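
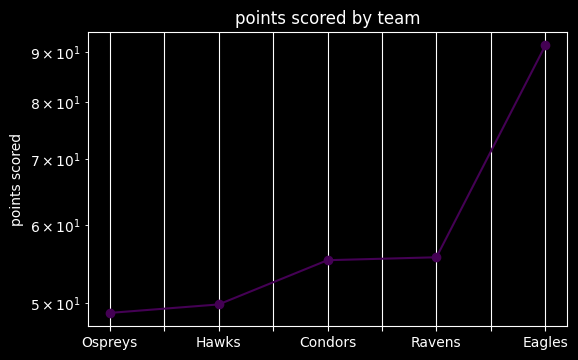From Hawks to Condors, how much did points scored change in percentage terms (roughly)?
≈ +10%

Hawks ≈ 50, Condors ≈ 55; (55 − 50) / 50 ≈ +10%.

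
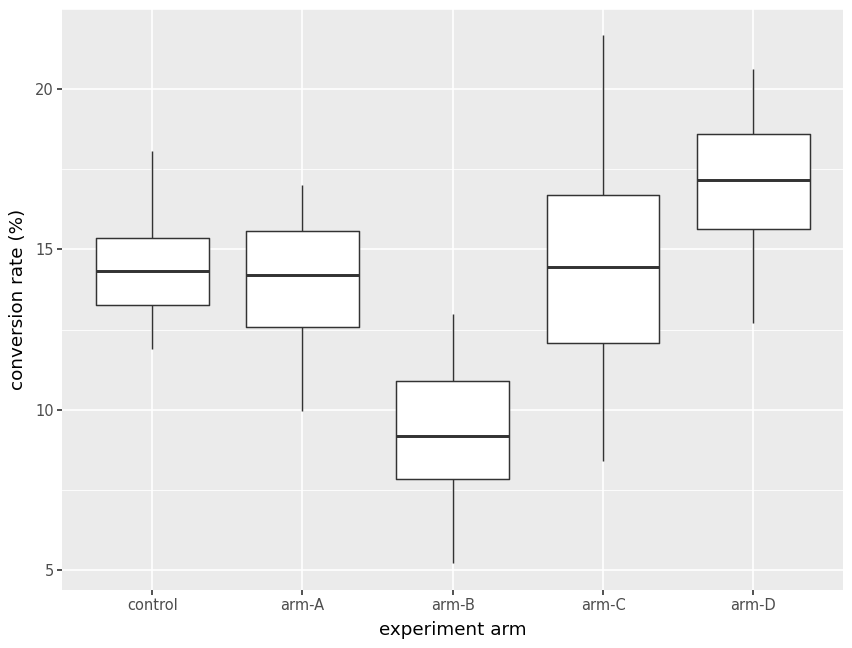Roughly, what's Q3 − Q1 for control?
≈ 2

Q3 ≈ 15, Q1 ≈ 13; IQR ≈ 2.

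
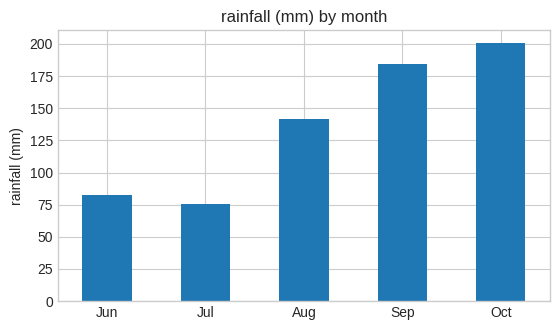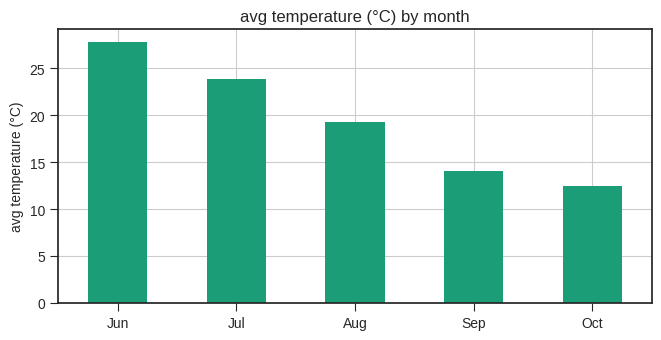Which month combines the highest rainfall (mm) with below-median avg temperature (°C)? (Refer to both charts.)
Oct

Chart 2 median avg temperature (°C) ≈ 20; below-median months: Sep, Oct. Among those, Oct has the highest rainfall (mm) (≈ 200).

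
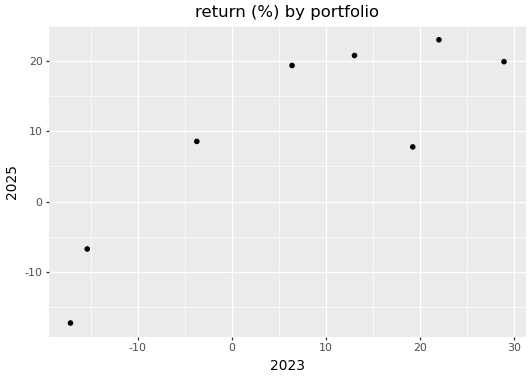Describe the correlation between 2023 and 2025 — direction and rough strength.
positive, strong

Points are positively correlated; strong (|r| ≈ 0.8).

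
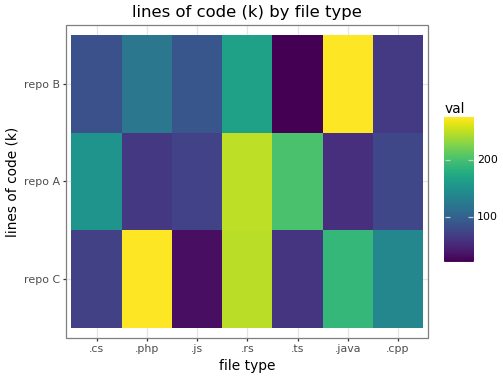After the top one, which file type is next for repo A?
Top 3 for repo A: .rs ≈ 250, .ts ≈ 200, .cs ≈ 150.

.ts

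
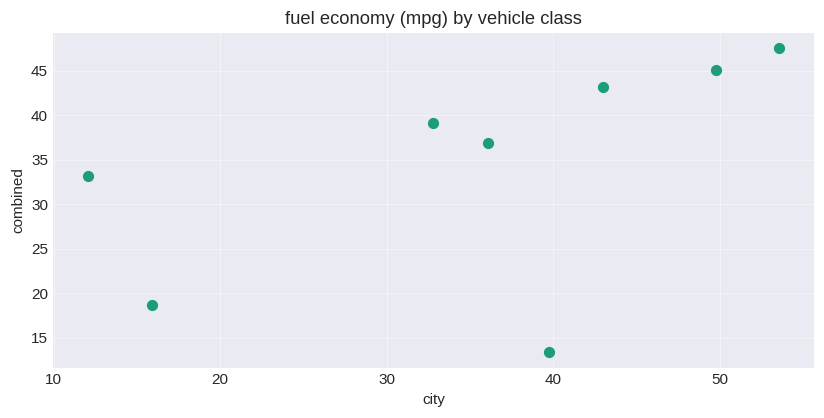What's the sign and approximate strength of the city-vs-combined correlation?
positive, moderate

Points are positively correlated; moderate (|r| ≈ 0.5).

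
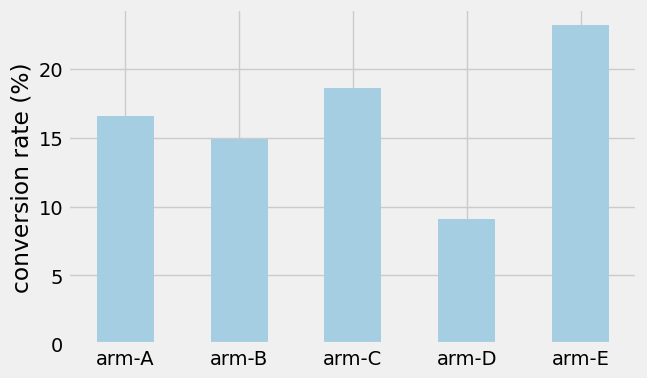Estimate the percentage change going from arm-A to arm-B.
≈ -12.5%

arm-A ≈ 16, arm-B ≈ 14; (14 − 16) / 16 ≈ -12.5%.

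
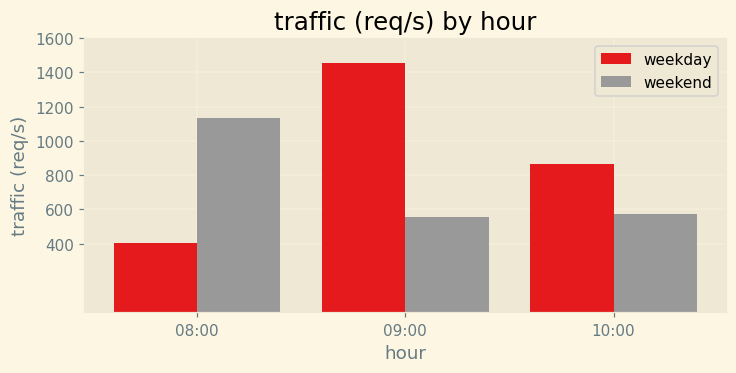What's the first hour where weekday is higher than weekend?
08:00: weekday ≈ 400 vs weekend ≈ 1200 (not yet); 09:00: weekday ≈ 1400 vs weekend ≈ 600 (first crossover).

09:00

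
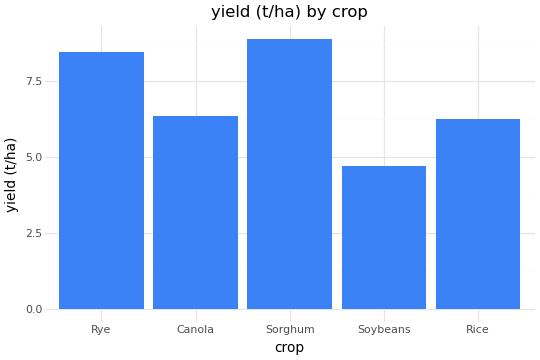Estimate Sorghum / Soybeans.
≈ 1.8×

Sorghum ≈ 9, Soybeans ≈ 5; 9/5 ≈ 1.8.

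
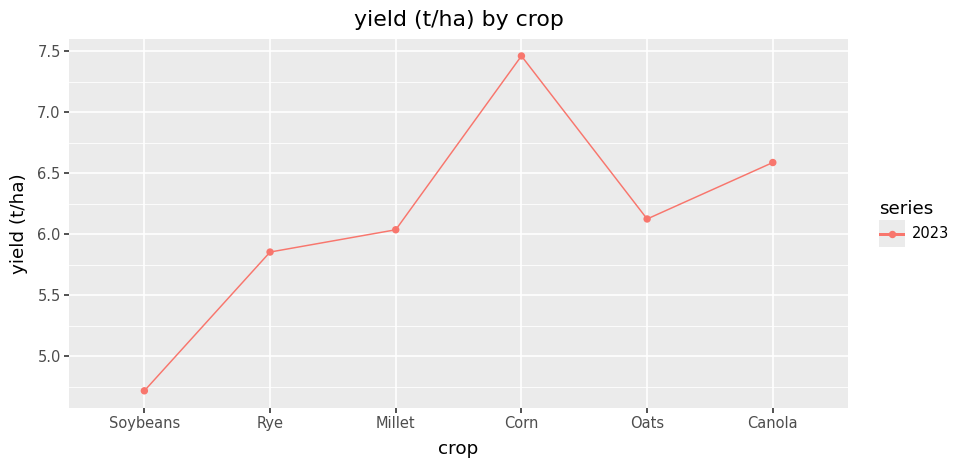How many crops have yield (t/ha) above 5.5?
Above 5.5: Rye, Millet, Corn, Oats, Canola.

5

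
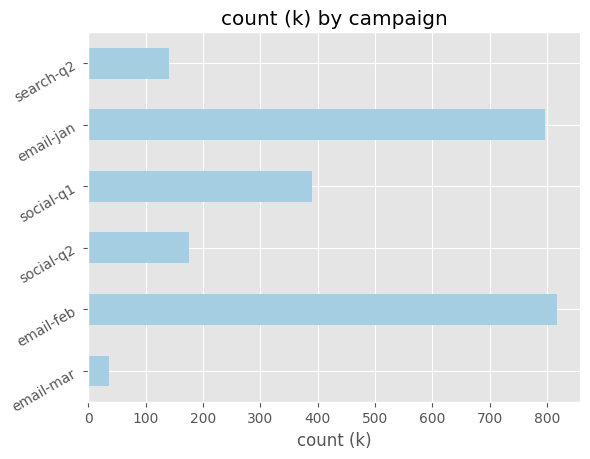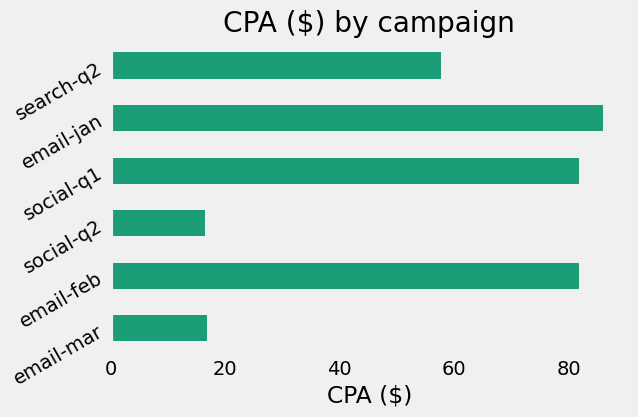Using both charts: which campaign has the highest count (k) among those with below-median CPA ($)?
social-q2

Chart 2 median CPA ($) ≈ 70; below-median campaigns: email-mar, social-q2, search-q2. Among those, social-q2 has the highest count (k) (≈ 200).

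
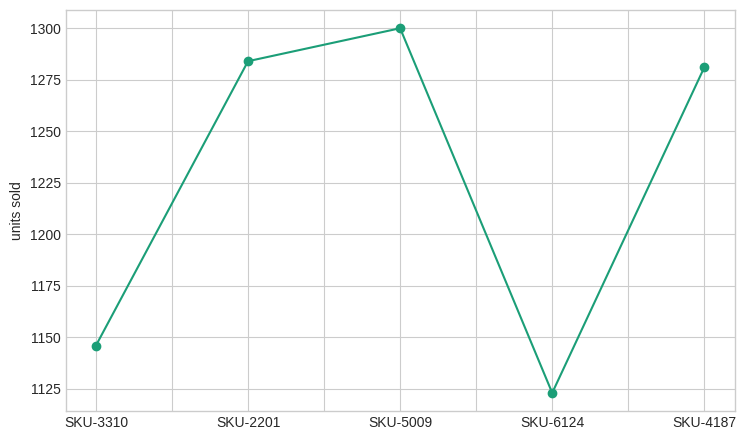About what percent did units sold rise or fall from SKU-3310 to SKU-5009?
≈ +14%

SKU-3310 ≈ 1140, SKU-5009 ≈ 1300; (1300 − 1140) / 1140 ≈ +14%.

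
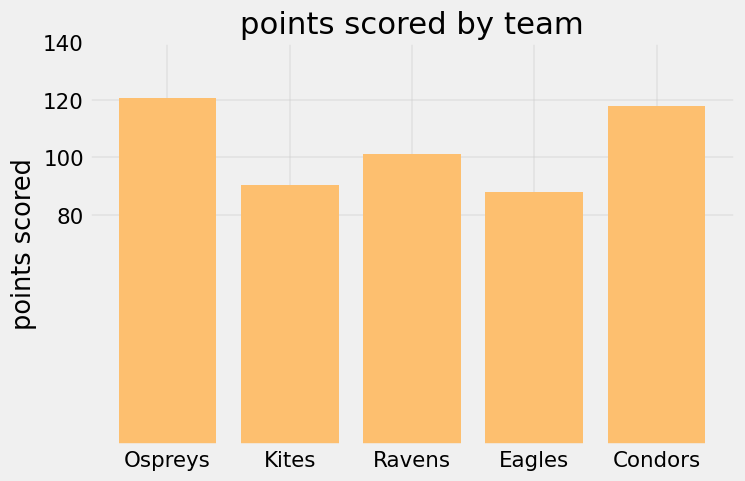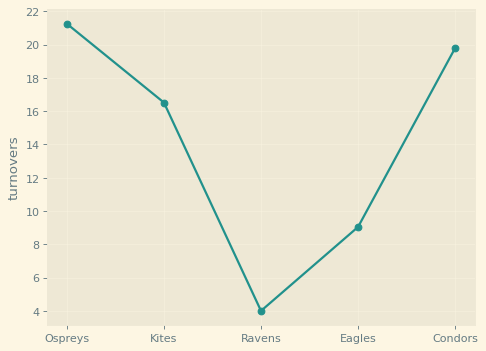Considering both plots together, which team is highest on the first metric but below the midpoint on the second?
Chart 2 median turnovers ≈ 16; below-median teams: Ravens, Eagles. Among those, Ravens has the highest points scored (≈ 100).

Ravens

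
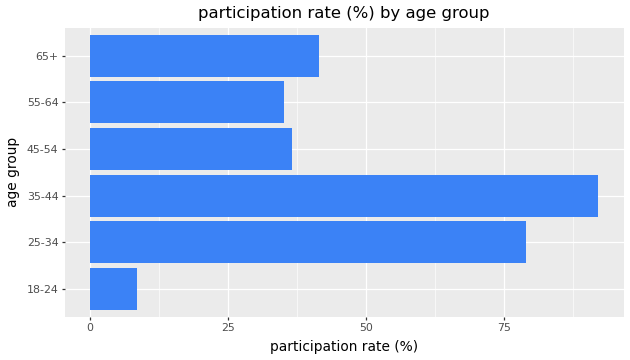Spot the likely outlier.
35-44

35-44 ≈ 90; the rest sit between ≈ 10 and ≈ 80.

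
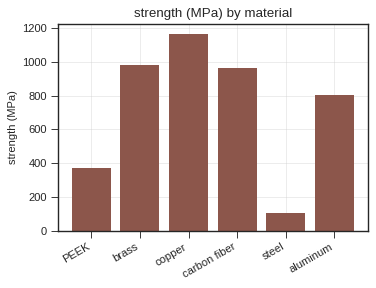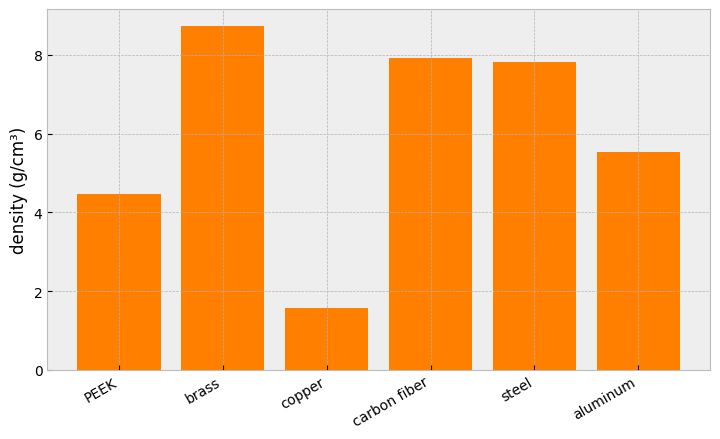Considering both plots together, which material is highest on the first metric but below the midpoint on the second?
copper

Chart 2 median density (g/cm³) ≈ 7; below-median materials: PEEK, copper, aluminum. Among those, copper has the highest strength (MPa) (≈ 1200).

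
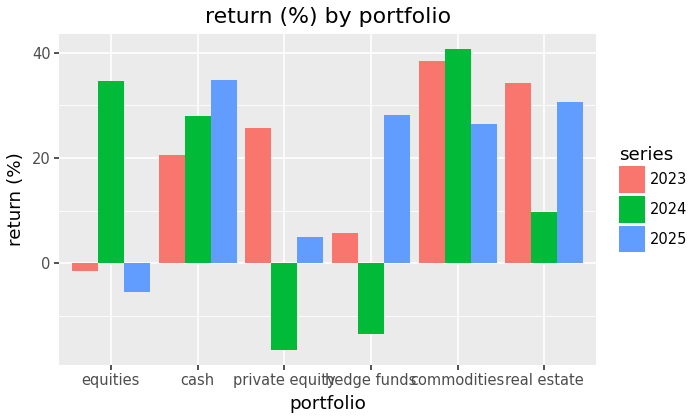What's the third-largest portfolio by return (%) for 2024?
Top 4 for 2024: commodities ≈ 40, equities ≈ 35, cash ≈ 30, real estate ≈ 10.

cash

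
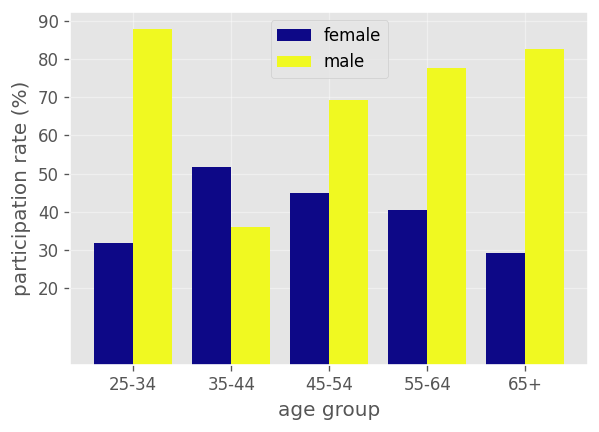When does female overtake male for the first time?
35-44

25-34: female ≈ 30 vs male ≈ 90 (not yet); 35-44: female ≈ 50 vs male ≈ 40 (first crossover).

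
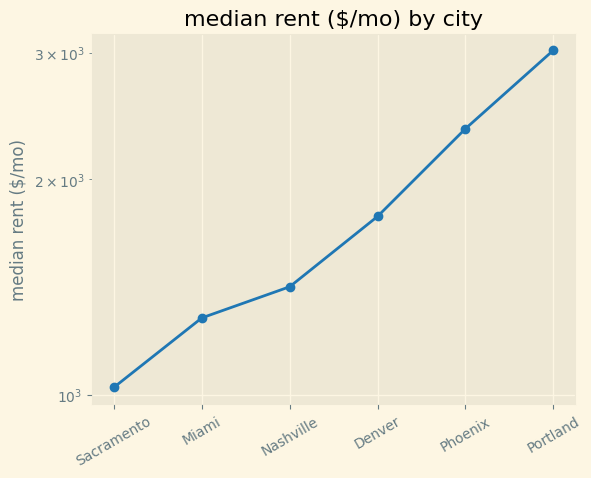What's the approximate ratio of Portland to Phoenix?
Portland ≈ 3000, Phoenix ≈ 2400; 3000/2400 ≈ 1.25.

≈ 1.25×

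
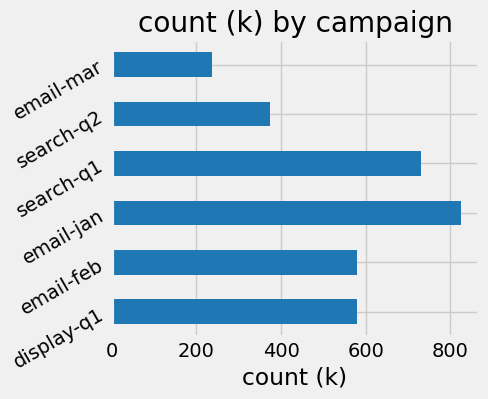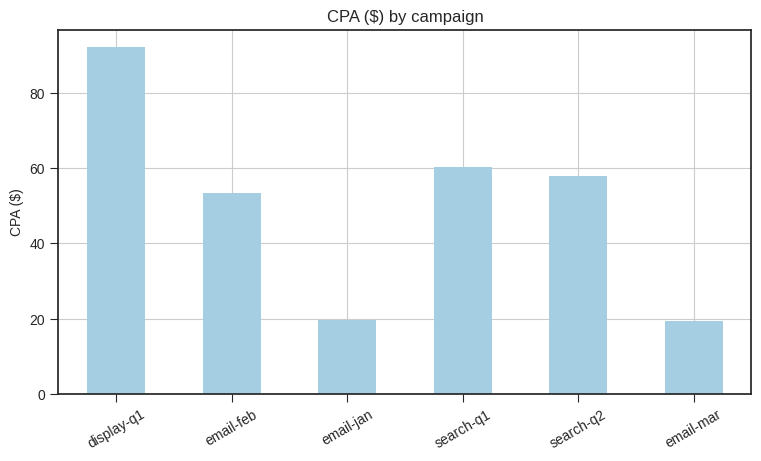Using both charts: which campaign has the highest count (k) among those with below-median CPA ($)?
email-jan

Chart 2 median CPA ($) ≈ 60; below-median campaigns: email-feb, email-jan, email-mar. Among those, email-jan has the highest count (k) (≈ 800).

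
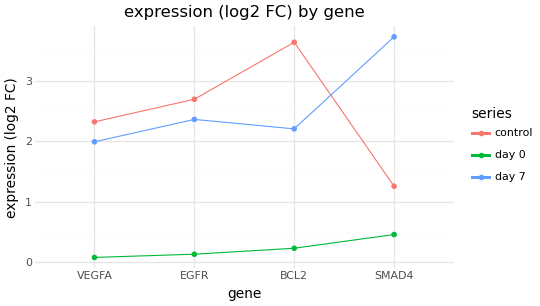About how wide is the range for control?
≈ 2.0

Max BCL2 ≈ 3.5, min SMAD4 ≈ 1.5; range ≈ 2.0.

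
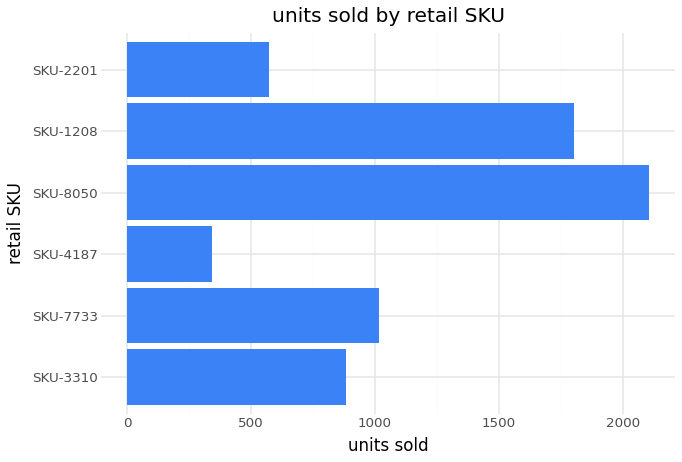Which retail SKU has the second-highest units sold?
SKU-1208

Top 3: SKU-8050 ≈ 2200, SKU-1208 ≈ 1800, SKU-7733 ≈ 1000.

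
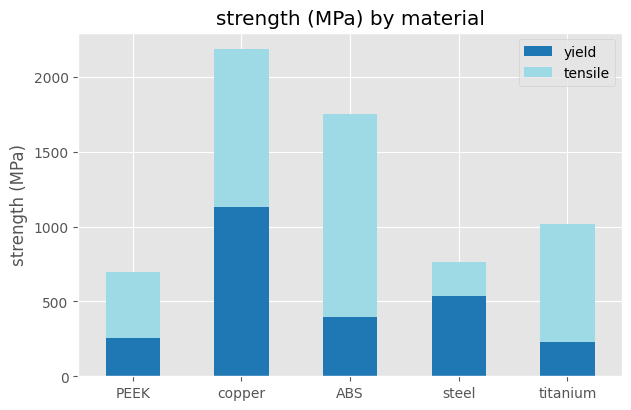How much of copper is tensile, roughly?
≈ 1000

tensile top ≈ 2200, bottom ≈ 1200; segment ≈ 1000.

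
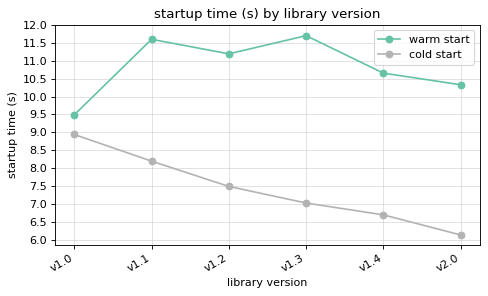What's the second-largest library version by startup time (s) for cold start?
v1.1

Top 3 for cold start: v1.0 ≈ 9.0, v1.1 ≈ 8.0, v1.2 ≈ 7.5.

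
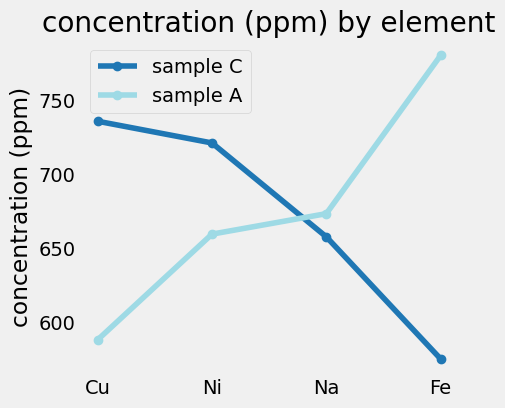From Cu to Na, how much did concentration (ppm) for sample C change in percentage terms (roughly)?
≈ -10.8%

Cu ≈ 740, Na ≈ 660; (660 − 740) / 740 ≈ -10.8%.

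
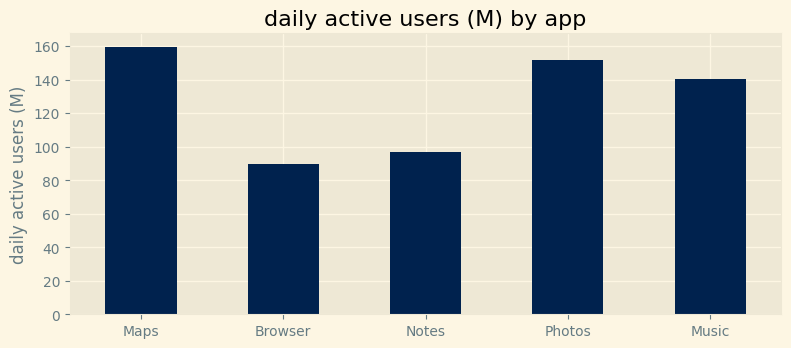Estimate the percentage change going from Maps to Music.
≈ -12.5%

Maps ≈ 160, Music ≈ 140; (140 − 160) / 160 ≈ -12.5%.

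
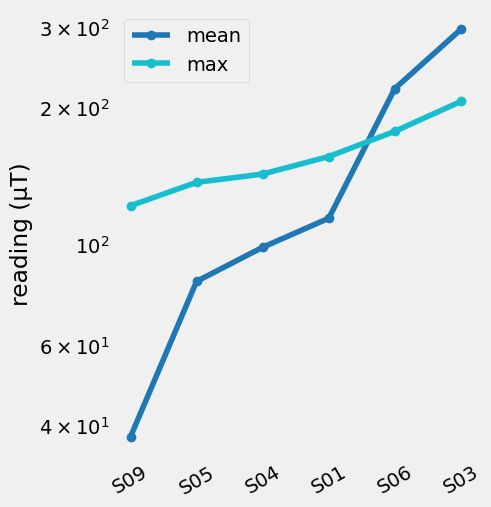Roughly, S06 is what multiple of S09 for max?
S06 ≈ 175, S09 ≈ 125; 175/125 ≈ 1.4.

≈ 1.4×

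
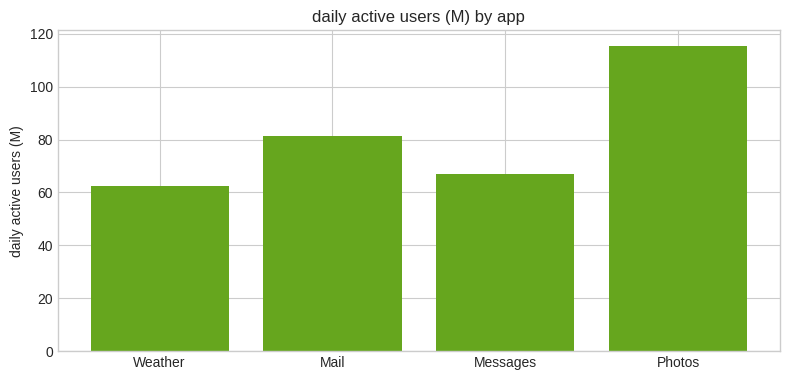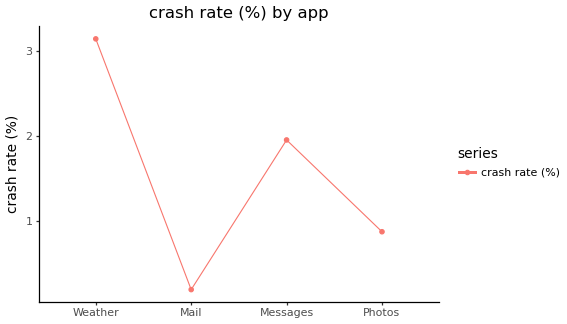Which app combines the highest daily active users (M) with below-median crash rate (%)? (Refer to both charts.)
Chart 2 median crash rate (%) ≈ 1.5; below-median apps: Mail, Photos. Among those, Photos has the highest daily active users (M) (≈ 120).

Photos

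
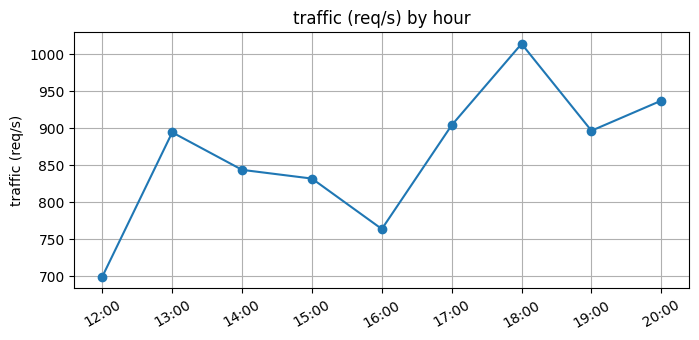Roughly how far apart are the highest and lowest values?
≈ 300

Max 18:00 ≈ 1000, min 12:00 ≈ 700; range ≈ 300.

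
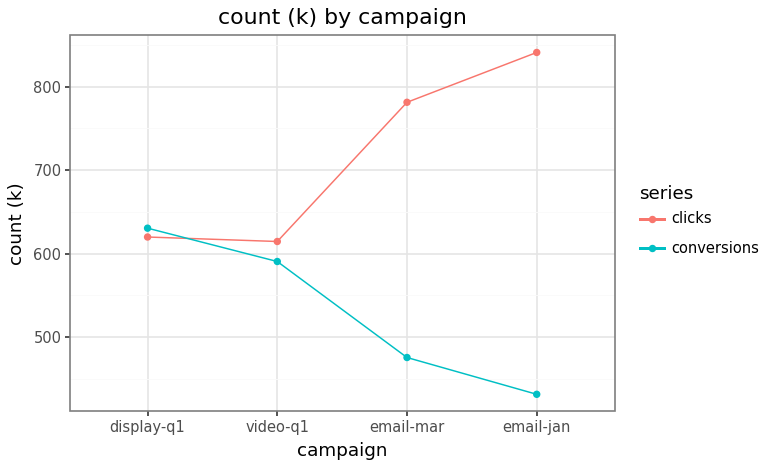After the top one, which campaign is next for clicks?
email-mar

Top 3 for clicks: email-jan ≈ 850, email-mar ≈ 800, display-q1 ≈ 600.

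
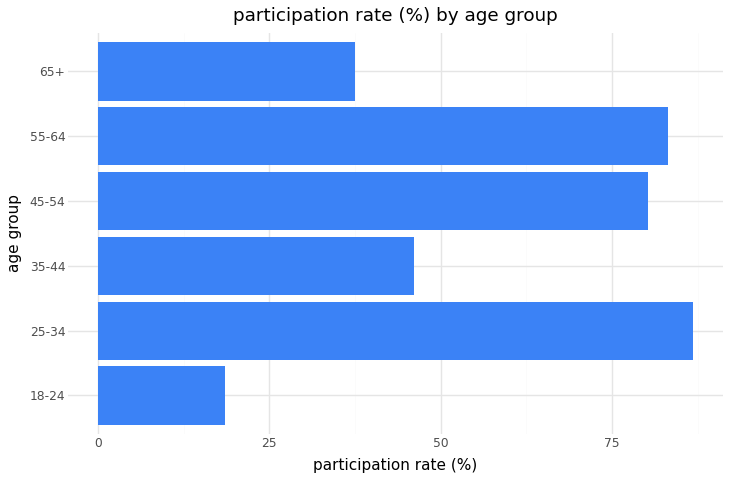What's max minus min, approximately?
≈ 70

Max 25-34 ≈ 90, min 18-24 ≈ 20; range ≈ 70.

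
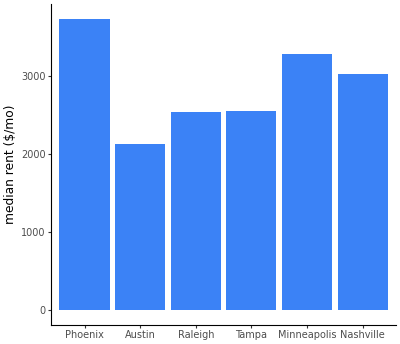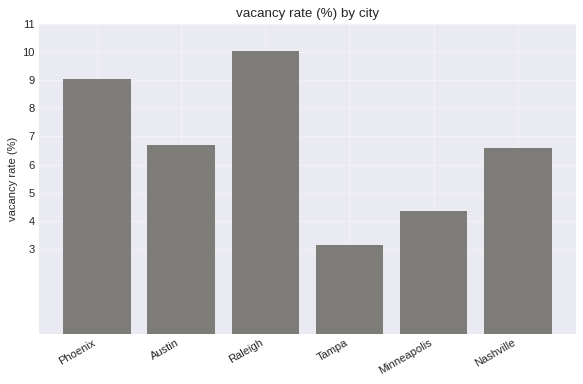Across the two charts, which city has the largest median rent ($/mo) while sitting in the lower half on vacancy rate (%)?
Minneapolis

Chart 2 median vacancy rate (%) ≈ 7; below-median cities: Tampa, Minneapolis, Nashville. Among those, Minneapolis has the highest median rent ($/mo) (≈ 3500).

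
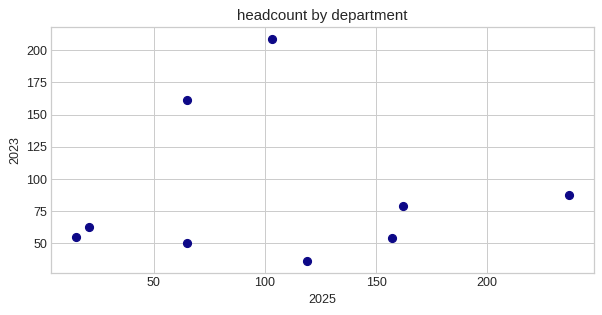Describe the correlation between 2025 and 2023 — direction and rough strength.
Points are roughly uncorrelated; weak (|r| ≈ 0.0).

no clear correlation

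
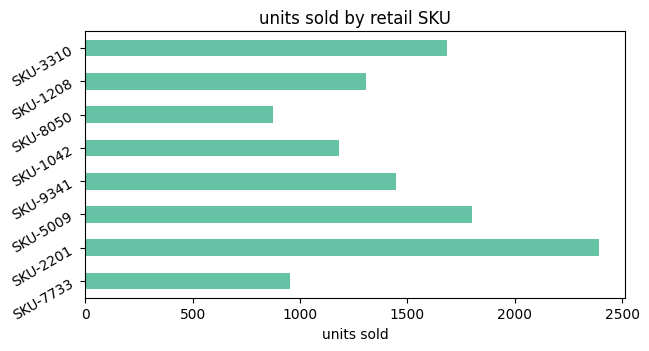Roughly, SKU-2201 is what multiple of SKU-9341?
≈ 1.71×

SKU-2201 ≈ 2400, SKU-9341 ≈ 1400; 2400/1400 ≈ 1.71.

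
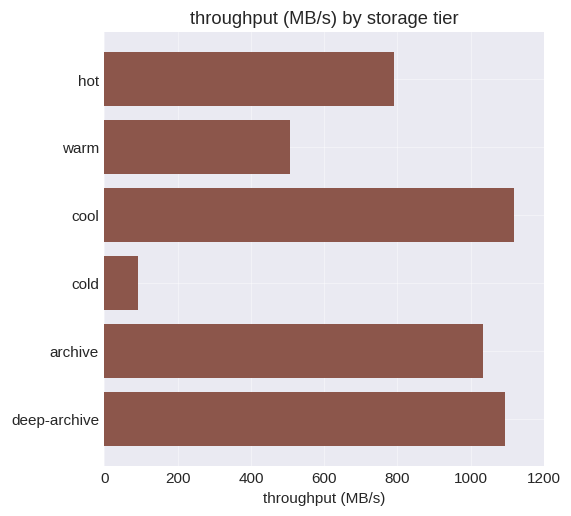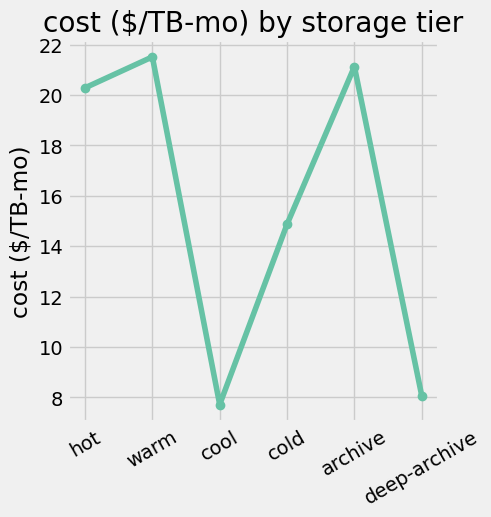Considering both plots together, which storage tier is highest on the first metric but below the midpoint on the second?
cool

Chart 2 median cost ($/TB-mo) ≈ 18; below-median storage tiers: cool, cold, deep-archive. Among those, cool has the highest throughput (MB/s) (≈ 1200).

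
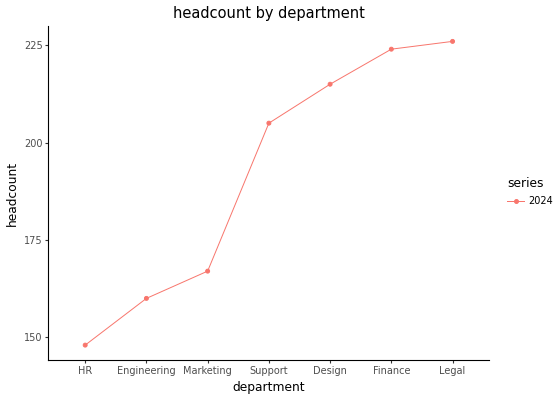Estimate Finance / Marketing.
Finance ≈ 220, Marketing ≈ 170; 220/170 ≈ 1.29.

≈ 1.29×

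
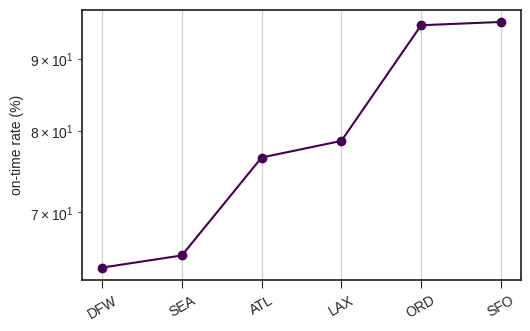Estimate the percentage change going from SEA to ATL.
SEA ≈ 65, ATL ≈ 75; (75 − 65) / 65 ≈ +15.4%.

≈ +15.4%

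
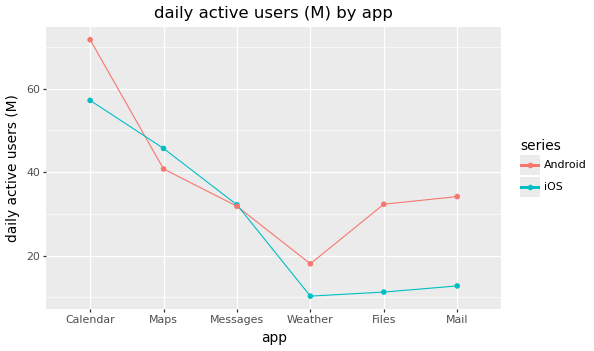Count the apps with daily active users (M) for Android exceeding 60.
1

Above 60: Calendar.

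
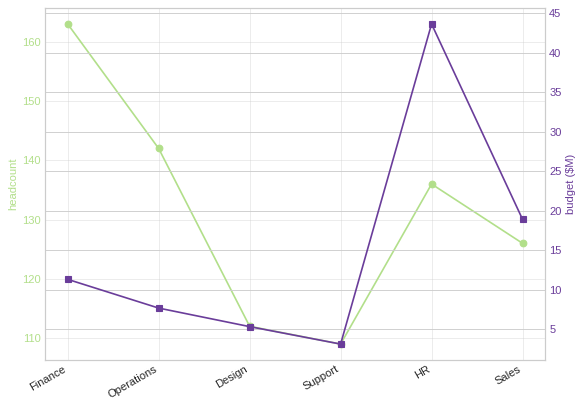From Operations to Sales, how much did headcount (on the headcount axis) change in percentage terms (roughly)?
≈ -10.7%

Operations ≈ 140, Sales ≈ 125; (125 − 140) / 140 ≈ -10.7%.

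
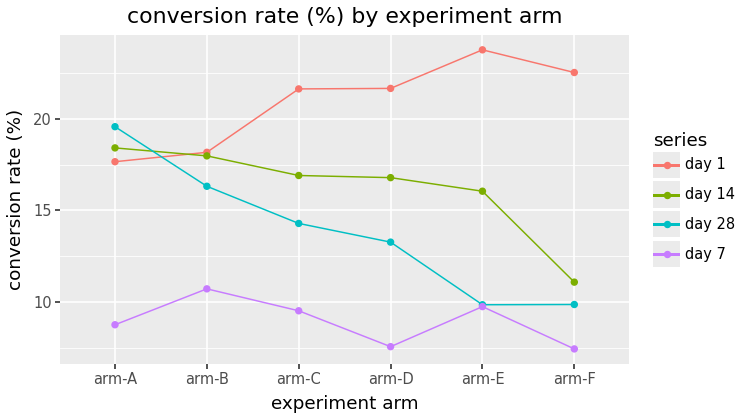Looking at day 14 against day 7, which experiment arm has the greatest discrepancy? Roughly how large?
arm-A: day 14 ≈ 18, day 7 ≈ 8 → gap ≈ 10. Next-largest (arm-D) is only ≈ 8.

arm-A, ≈ 10 %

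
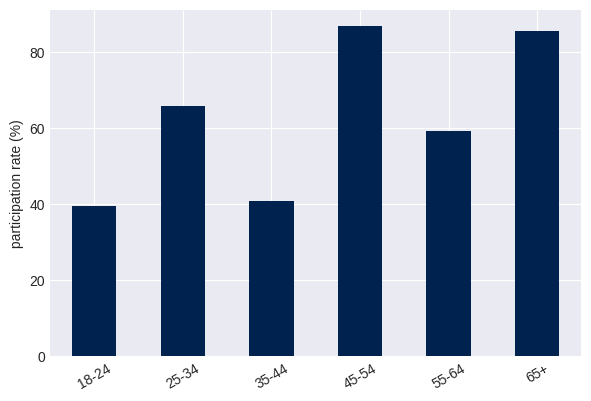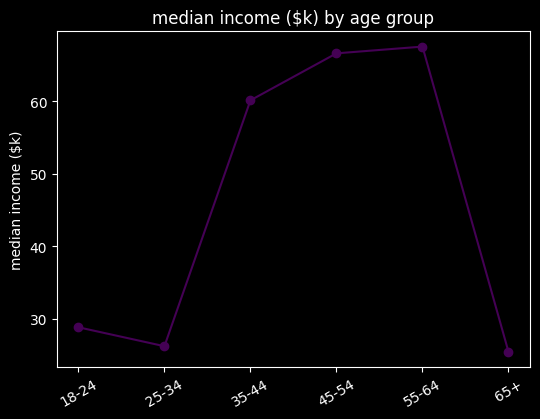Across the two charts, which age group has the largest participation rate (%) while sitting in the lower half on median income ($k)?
Chart 2 median median income ($k) ≈ 40; below-median age groups: 18-24, 25-34, 65+. Among those, 65+ has the highest participation rate (%) (≈ 90).

65+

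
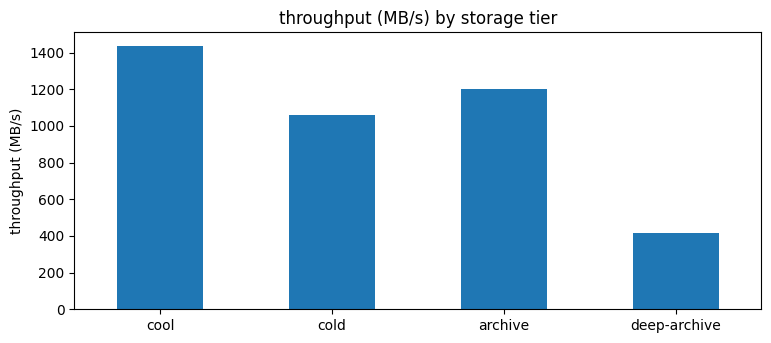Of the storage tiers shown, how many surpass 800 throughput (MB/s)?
3

Above 800: cool, cold, archive.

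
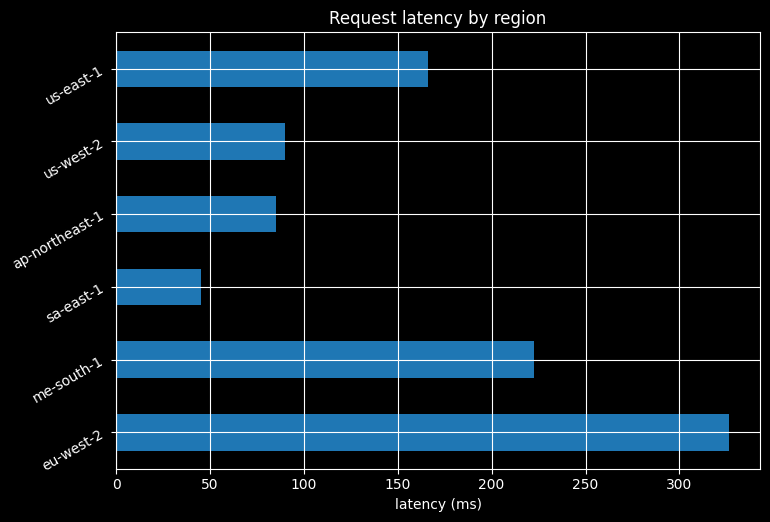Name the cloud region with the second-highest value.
Top 3: eu-west-2 ≈ 350, me-south-1 ≈ 200, us-east-1 ≈ 150.

me-south-1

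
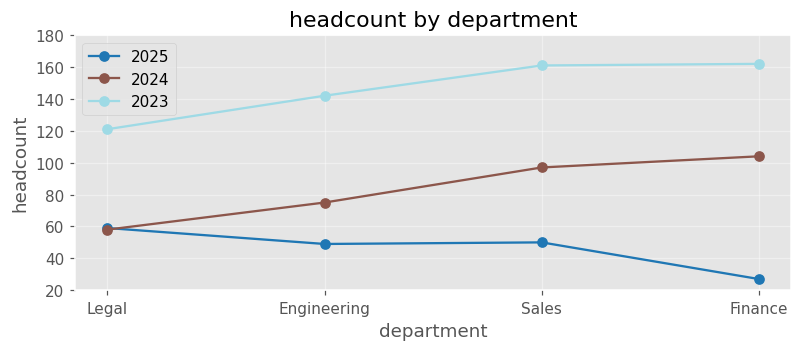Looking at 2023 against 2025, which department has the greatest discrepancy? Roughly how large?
Finance: 2023 ≈ 160, 2025 ≈ 20 → gap ≈ 140. Next-largest (Sales) is only ≈ 120.

Finance, ≈ 140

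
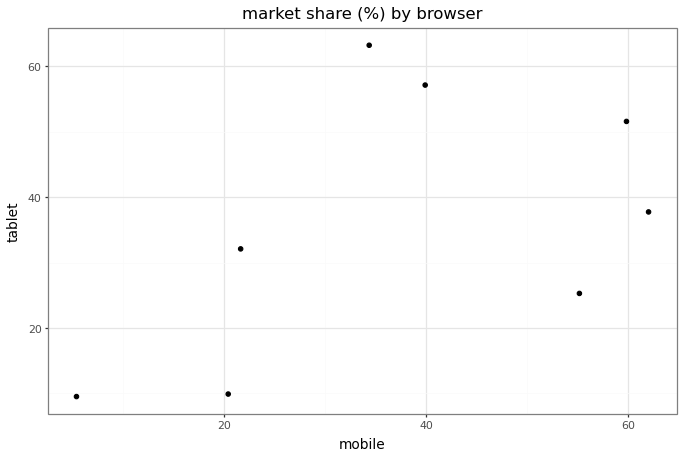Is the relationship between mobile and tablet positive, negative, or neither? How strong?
Points are positively correlated; moderate (|r| ≈ 0.5).

positive, moderate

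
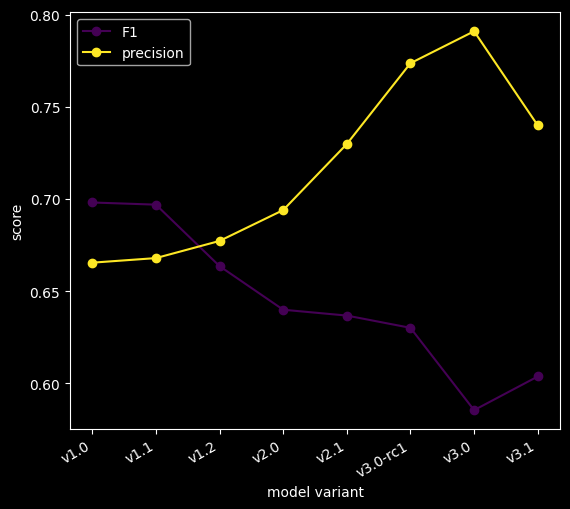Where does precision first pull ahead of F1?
v1.2

v1.1: precision ≈ 0.66 vs F1 ≈ 0.70 (not yet); v1.2: precision ≈ 0.68 vs F1 ≈ 0.66 (first crossover).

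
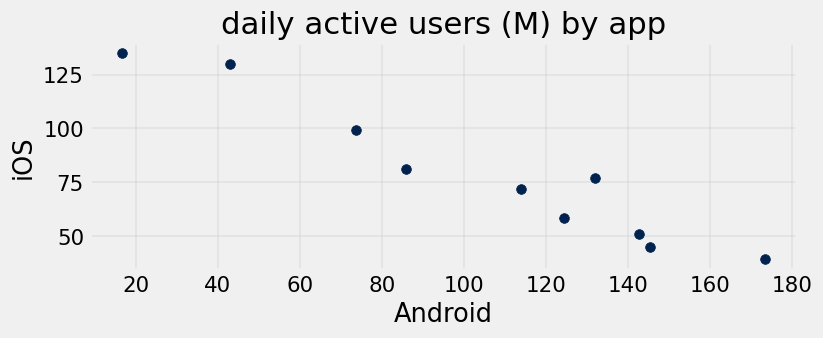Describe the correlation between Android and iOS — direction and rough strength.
Points are negatively correlated; strong (|r| ≈ 1.0).

negative, strong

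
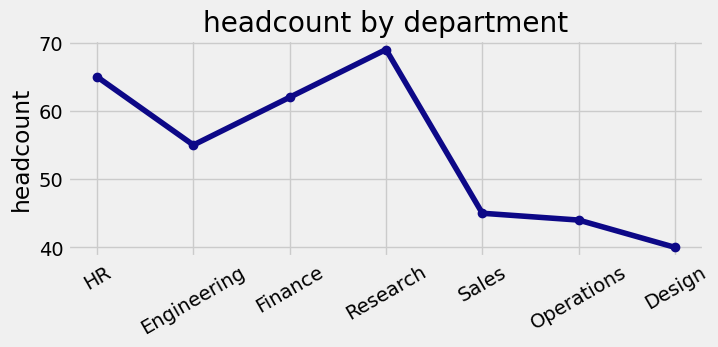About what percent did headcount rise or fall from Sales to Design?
Sales ≈ 45, Design ≈ 40; (40 − 45) / 45 ≈ -11.1%.

≈ -11.1%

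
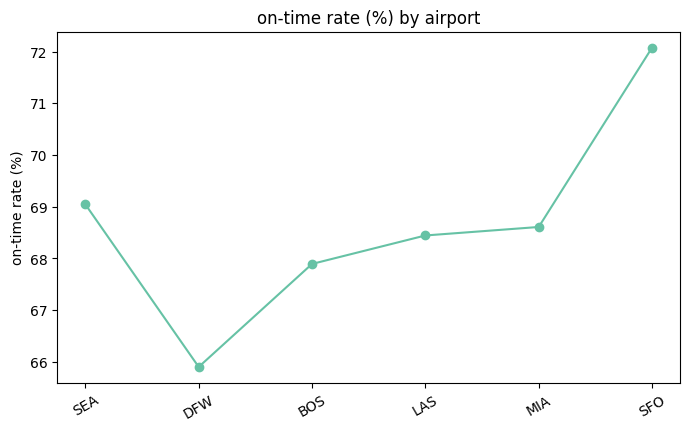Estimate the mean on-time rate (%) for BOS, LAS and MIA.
≈ 68

(68 + 68 + 69) / 3 ≈ 68.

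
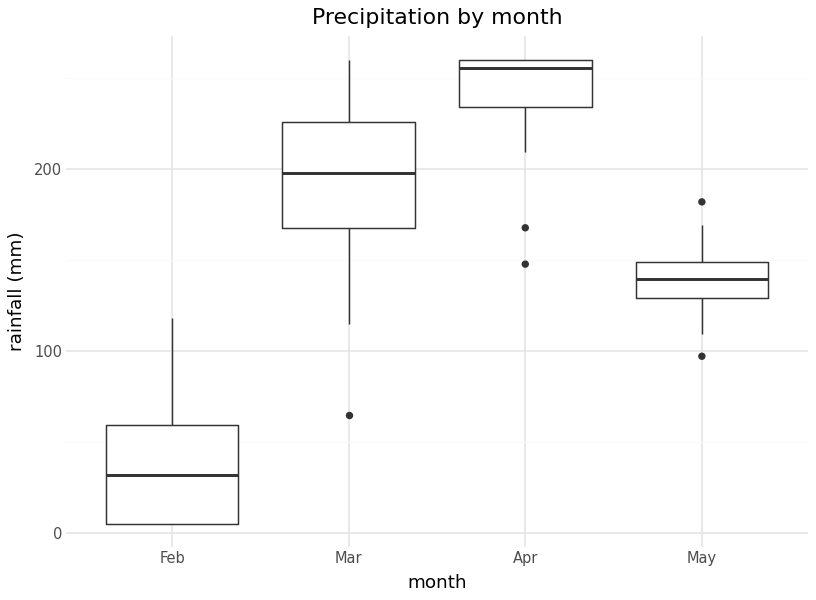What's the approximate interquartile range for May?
≈ 20

Q3 ≈ 140, Q1 ≈ 120; IQR ≈ 20.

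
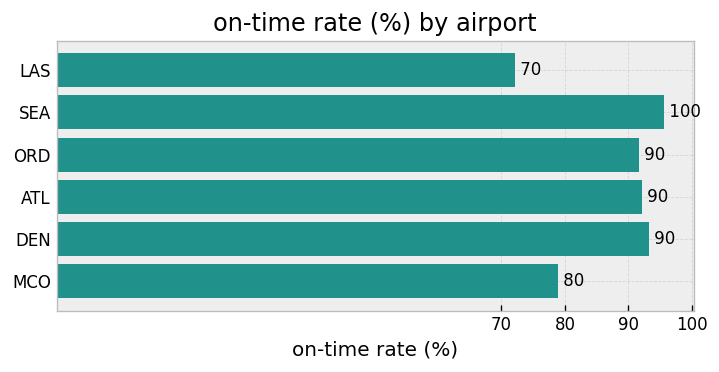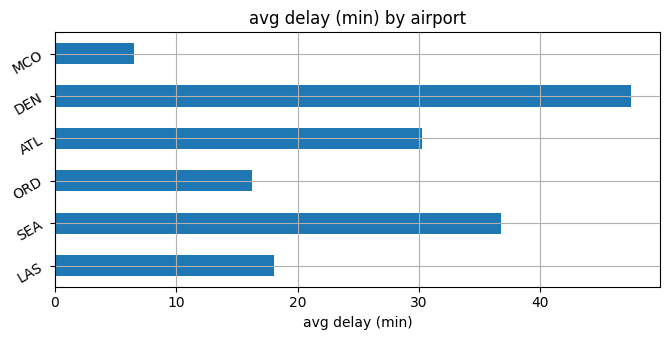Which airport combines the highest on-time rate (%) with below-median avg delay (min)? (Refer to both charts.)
Chart 2 median avg delay (min) ≈ 25; below-median airports: LAS, ORD, MCO. Among those, ORD has the highest on-time rate (%) (≈ 90).

ORD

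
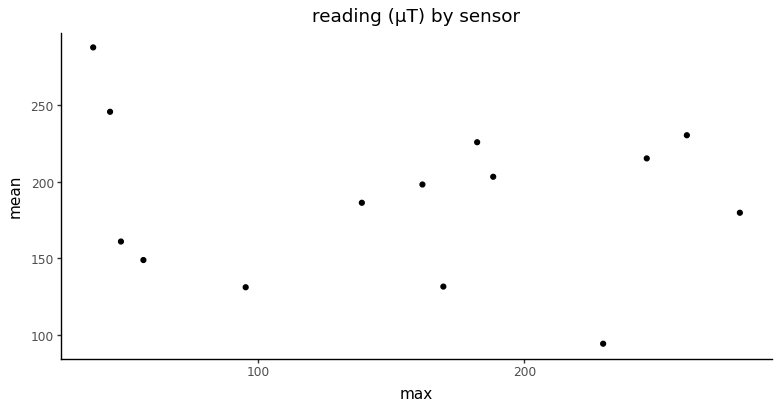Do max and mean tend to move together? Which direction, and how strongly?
Points are roughly uncorrelated; weak (|r| ≈ 0.1).

no clear correlation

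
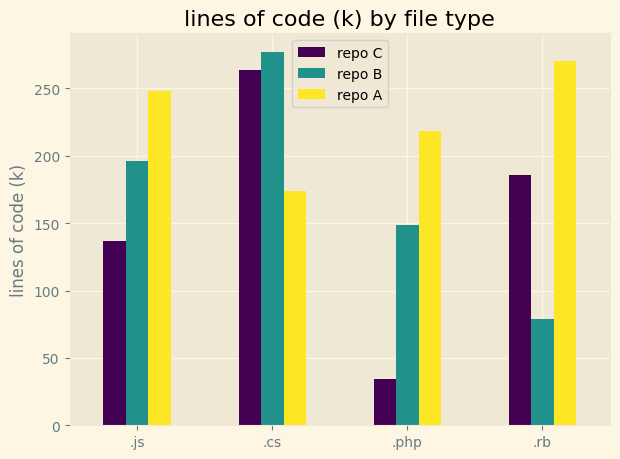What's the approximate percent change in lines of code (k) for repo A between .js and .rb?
.js ≈ 250, .rb ≈ 275; (275 − 250) / 250 ≈ +10%.

≈ +10%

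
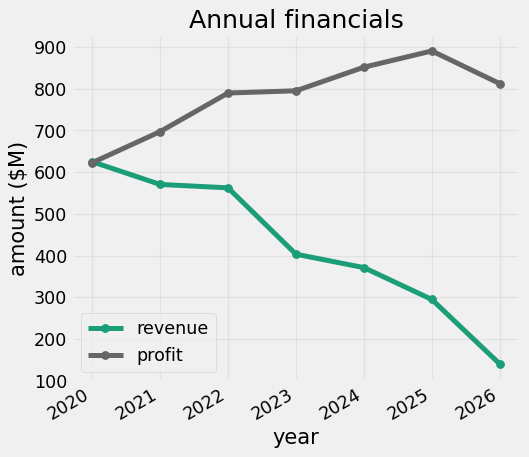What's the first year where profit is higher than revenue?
2020: profit ≈ 600 vs revenue ≈ 600 (not yet); 2021: profit ≈ 700 vs revenue ≈ 600 (first crossover).

2021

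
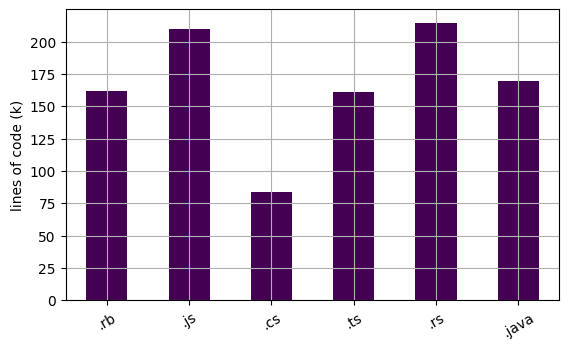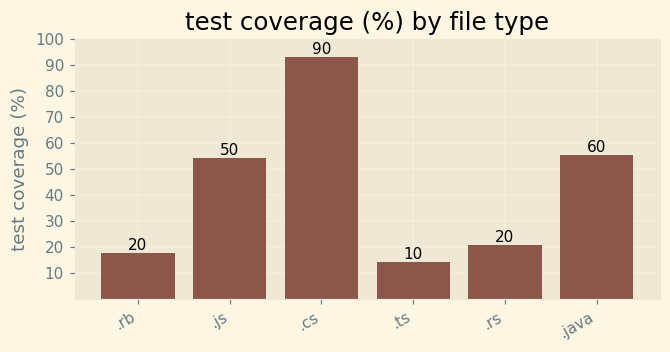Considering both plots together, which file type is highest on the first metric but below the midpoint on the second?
.rs

Chart 2 median test coverage (%) ≈ 40; below-median file types: .rb, .ts, .rs. Among those, .rs has the highest lines of code (k) (≈ 220).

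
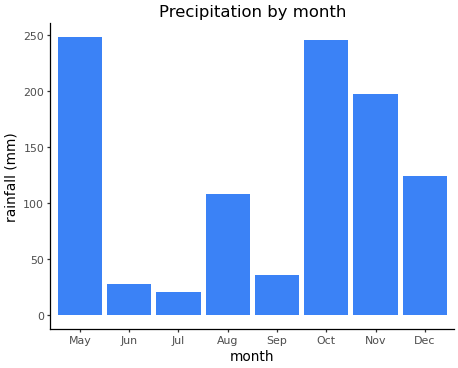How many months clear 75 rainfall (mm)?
Above 75: May, Aug, Oct, Nov, Dec.

5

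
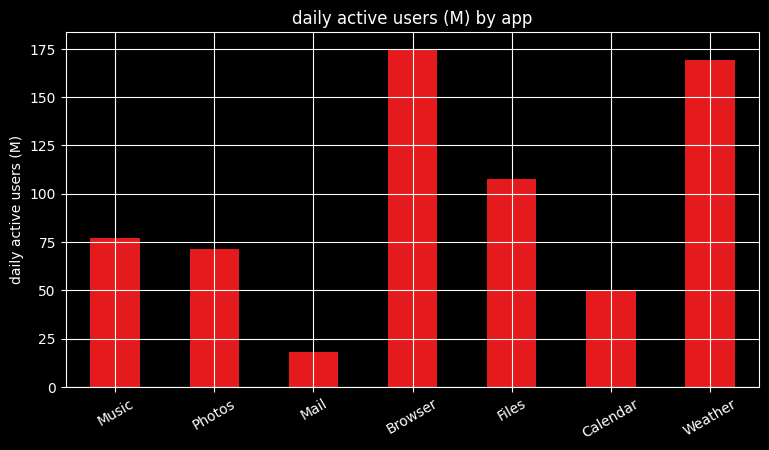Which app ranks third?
Top 4: Browser ≈ 180, Weather ≈ 160, Files ≈ 100, Music ≈ 80.

Files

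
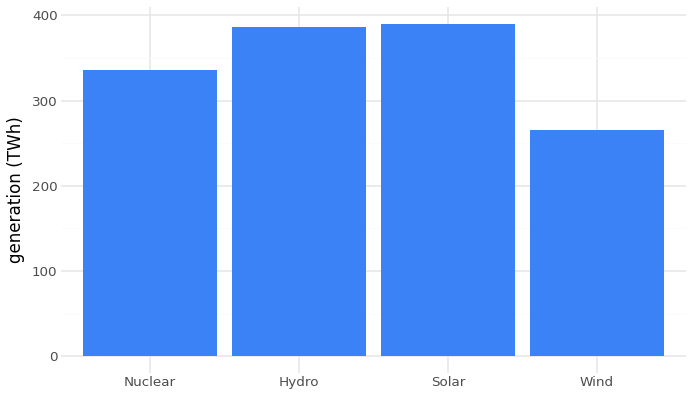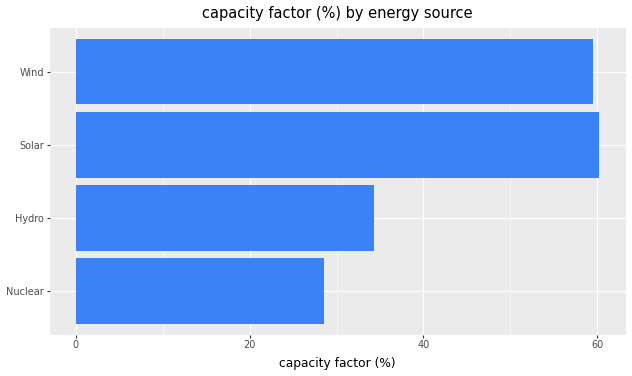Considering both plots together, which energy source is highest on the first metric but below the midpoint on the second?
Chart 2 median capacity factor (%) ≈ 50; below-median energy sources: Nuclear, Hydro. Among those, Hydro has the highest generation (TWh) (≈ 400).

Hydro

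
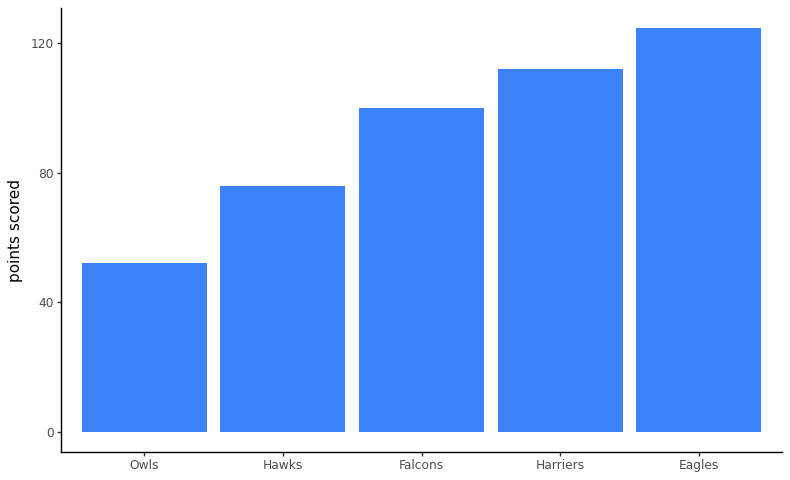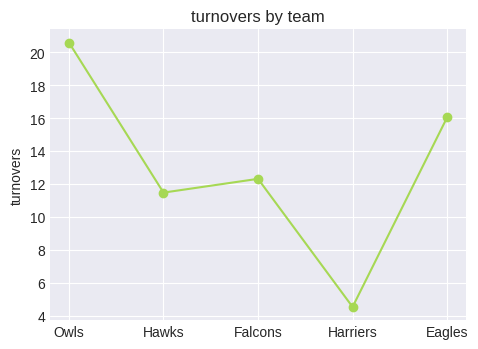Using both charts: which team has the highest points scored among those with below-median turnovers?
Harriers

Chart 2 median turnovers ≈ 12; below-median teams: Hawks, Harriers. Among those, Harriers has the highest points scored (≈ 120).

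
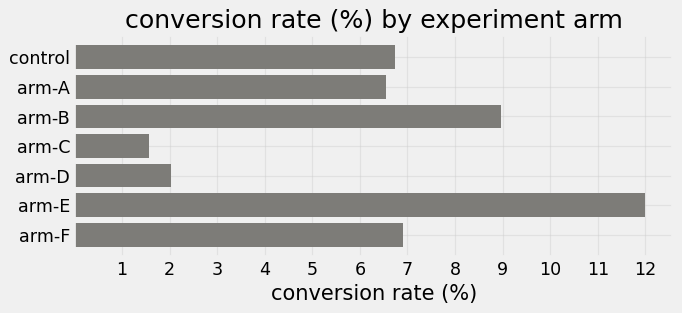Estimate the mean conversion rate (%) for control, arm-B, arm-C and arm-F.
≈ 6

(7 + 9 + 2 + 7) / 4 ≈ 6.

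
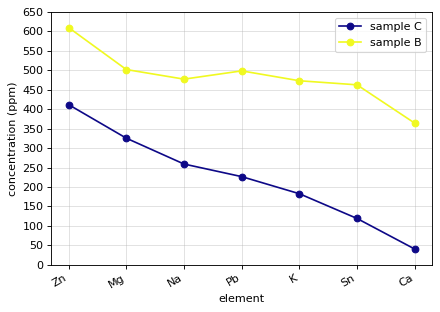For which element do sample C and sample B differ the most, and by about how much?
Sn, ≈ 350 ppm

Sn: sample C ≈ 100, sample B ≈ 450 → gap ≈ 350. Next-largest (Ca) is only ≈ 300.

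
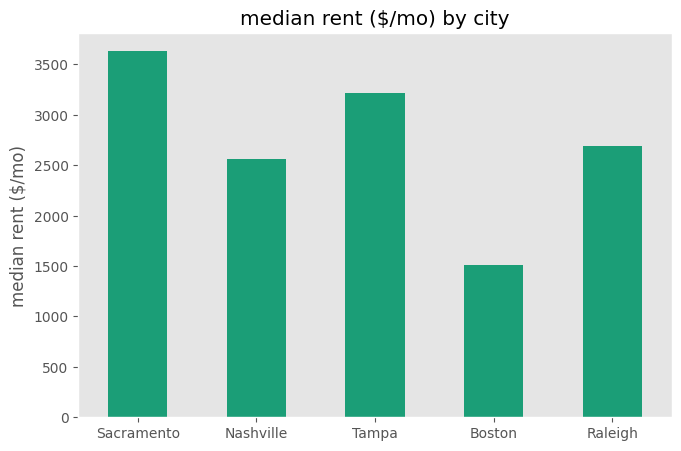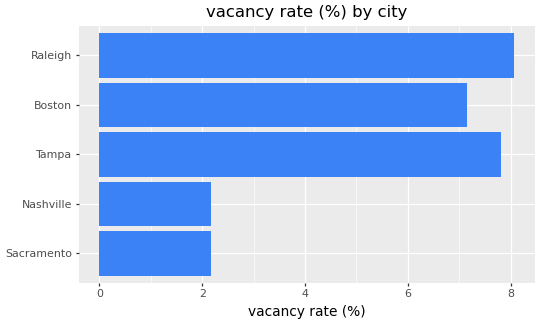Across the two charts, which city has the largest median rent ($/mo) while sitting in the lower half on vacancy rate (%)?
Sacramento

Chart 2 median vacancy rate (%) ≈ 7; below-median cities: Sacramento, Nashville. Among those, Sacramento has the highest median rent ($/mo) (≈ 3500).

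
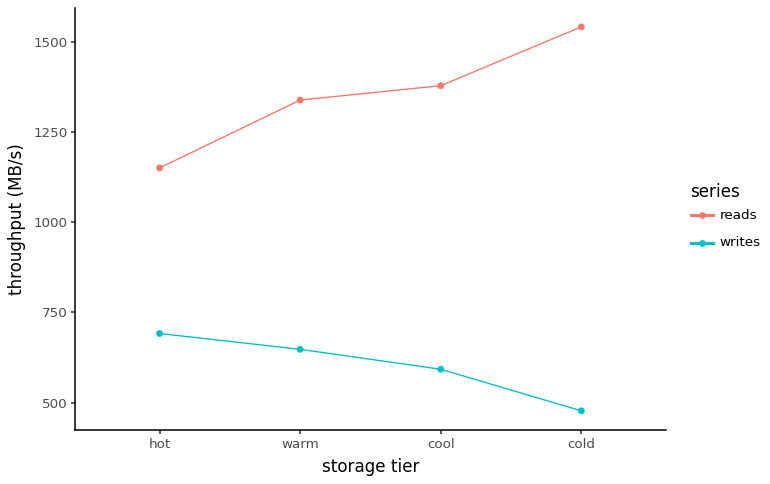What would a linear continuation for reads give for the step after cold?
Last three: 1300, 1400, 1500 → slope ≈ 100/step → next ≈ 1600.

≈ 1600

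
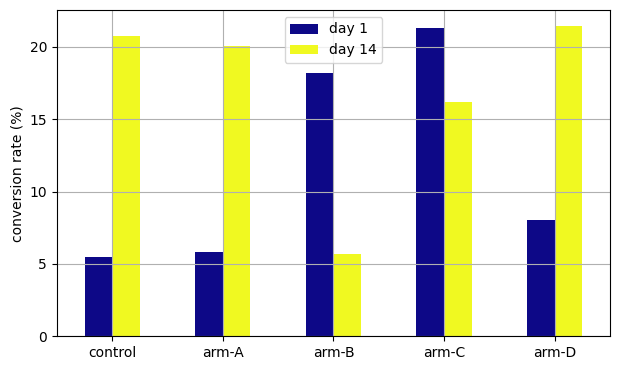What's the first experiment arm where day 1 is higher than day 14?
arm-B

arm-A: day 1 ≈ 6 vs day 14 ≈ 20 (not yet); arm-B: day 1 ≈ 18 vs day 14 ≈ 6 (first crossover).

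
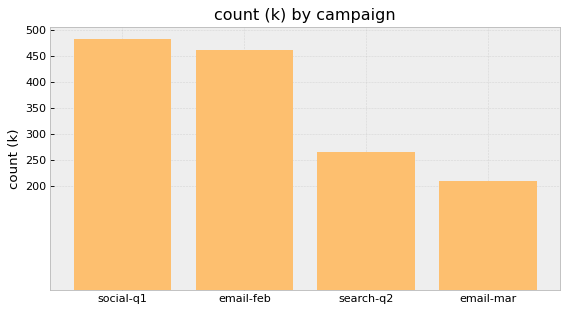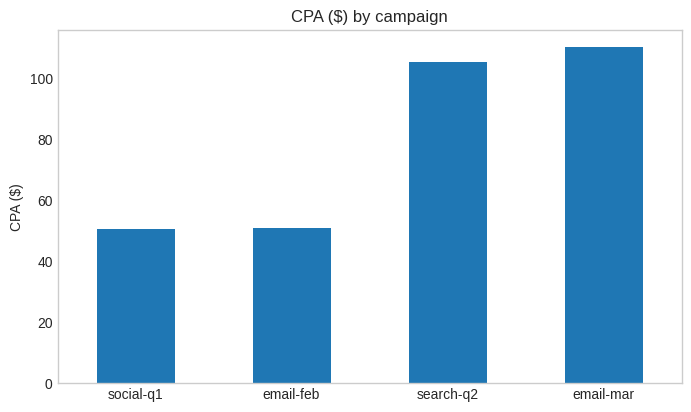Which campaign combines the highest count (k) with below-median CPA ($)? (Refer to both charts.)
Chart 2 median CPA ($) ≈ 80; below-median campaigns: social-q1, email-feb. Among those, social-q1 has the highest count (k) (≈ 500).

social-q1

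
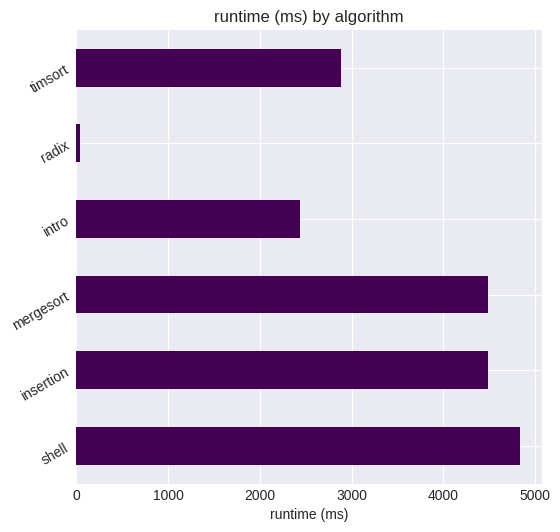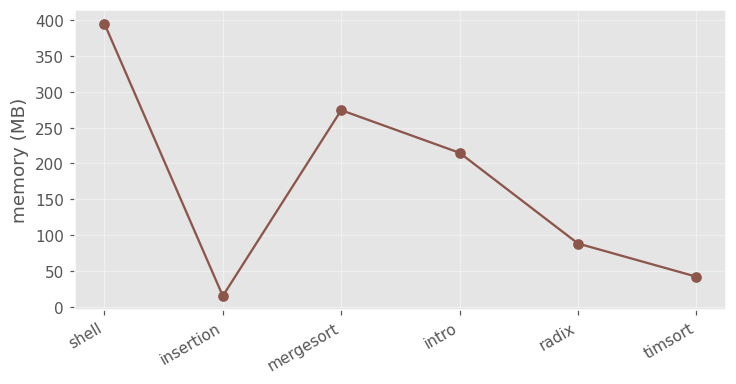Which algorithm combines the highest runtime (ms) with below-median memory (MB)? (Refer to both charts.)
insertion

Chart 2 median memory (MB) ≈ 150; below-median algorithms: insertion, radix, timsort. Among those, insertion has the highest runtime (ms) (≈ 4500).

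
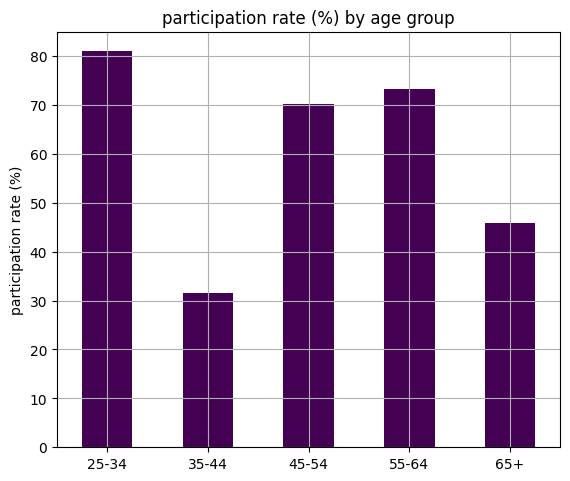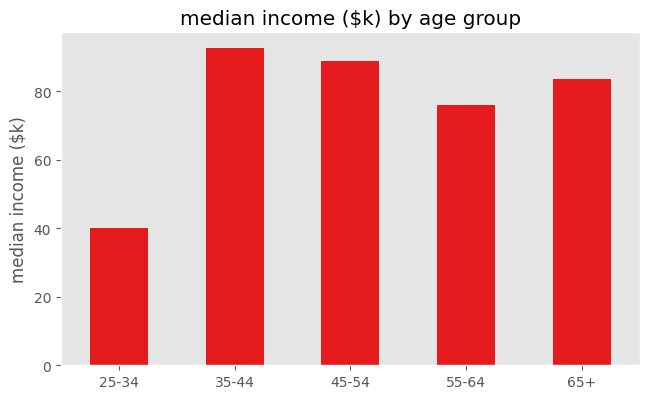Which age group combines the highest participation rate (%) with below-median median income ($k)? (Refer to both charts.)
25-34

Chart 2 median median income ($k) ≈ 80; below-median age groups: 25-34, 55-64. Among those, 25-34 has the highest participation rate (%) (≈ 80).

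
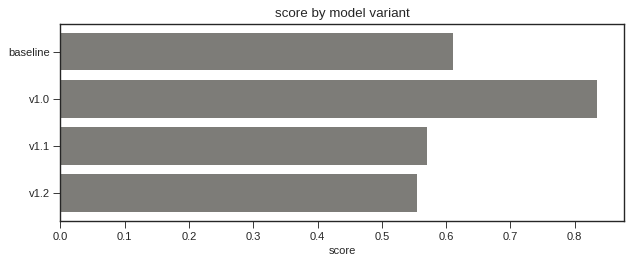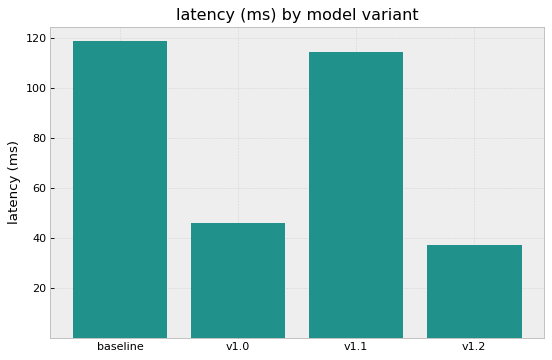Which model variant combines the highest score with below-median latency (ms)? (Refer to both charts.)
v1.0

Chart 2 median latency (ms) ≈ 80; below-median model variants: v1.0, v1.2. Among those, v1.0 has the highest score (≈ 0.8).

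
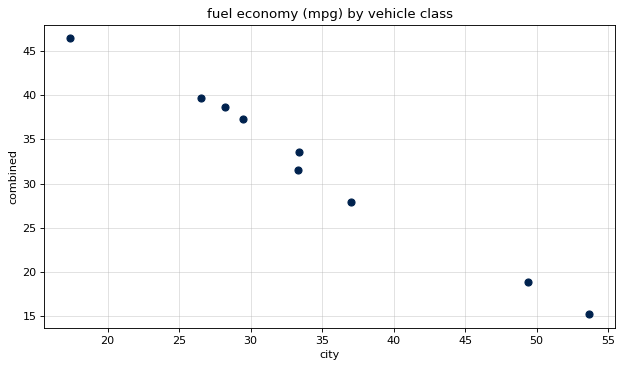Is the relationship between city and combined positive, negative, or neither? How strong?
Points are negatively correlated; strong (|r| ≈ 1.0).

negative, strong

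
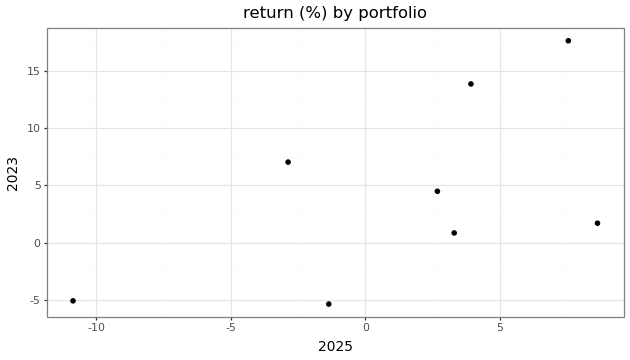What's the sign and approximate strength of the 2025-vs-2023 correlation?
positive, moderate

Points are positively correlated; moderate (|r| ≈ 0.6).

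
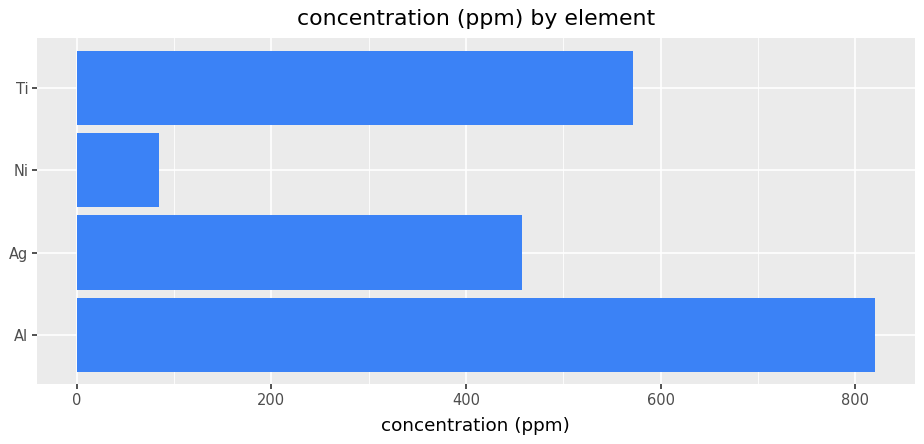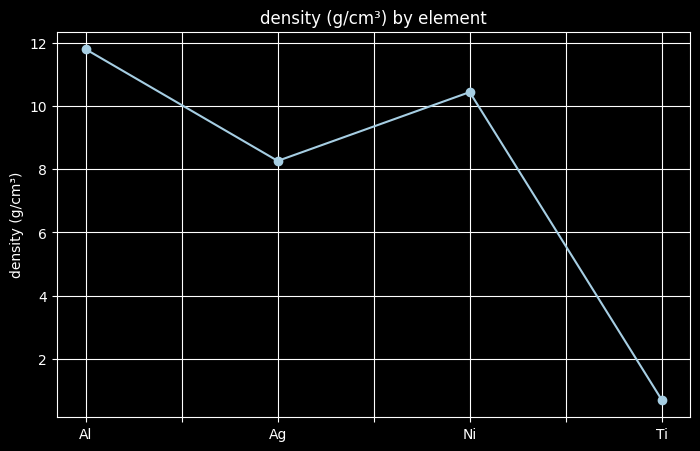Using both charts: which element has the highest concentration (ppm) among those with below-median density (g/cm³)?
Chart 2 median density (g/cm³) ≈ 10; below-median elements: Ag, Ti. Among those, Ti has the highest concentration (ppm) (≈ 600).

Ti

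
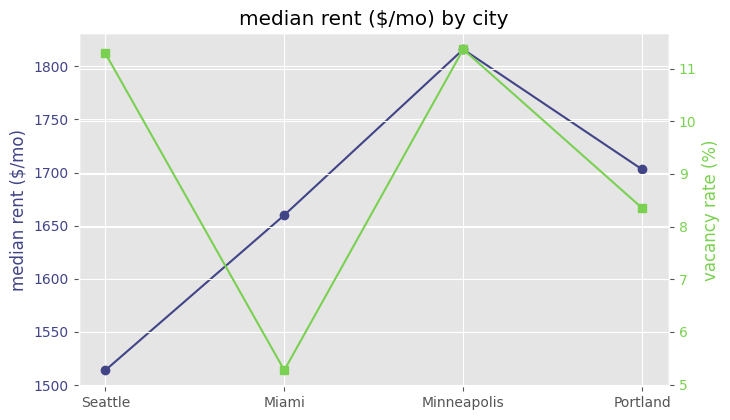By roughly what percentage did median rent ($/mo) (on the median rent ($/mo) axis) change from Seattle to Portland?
≈ +13.3%

Seattle ≈ 1500, Portland ≈ 1700; (1700 − 1500) / 1500 ≈ +13.3%.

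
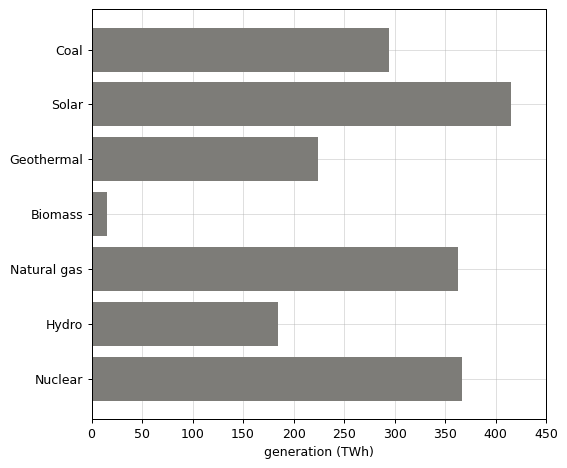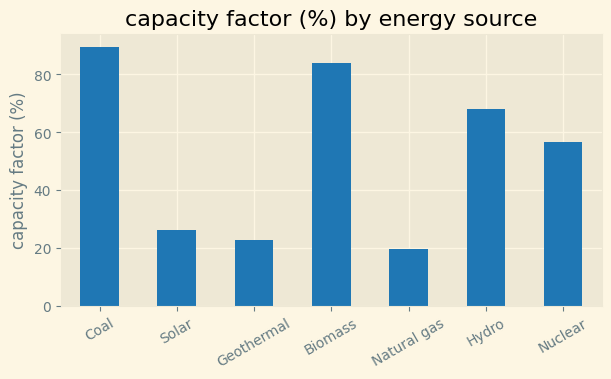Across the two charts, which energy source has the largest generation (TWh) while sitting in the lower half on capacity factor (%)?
Solar

Chart 2 median capacity factor (%) ≈ 60; below-median energy sources: Solar, Geothermal, Natural gas. Among those, Solar has the highest generation (TWh) (≈ 400).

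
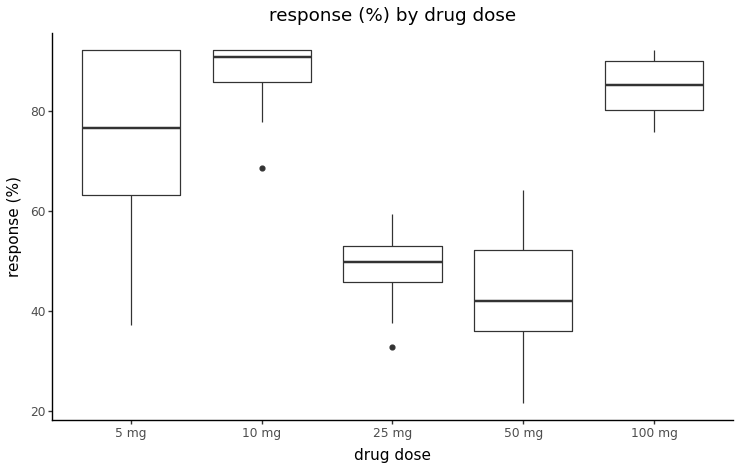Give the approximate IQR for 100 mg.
≈ 10

Q3 ≈ 90, Q1 ≈ 80; IQR ≈ 10.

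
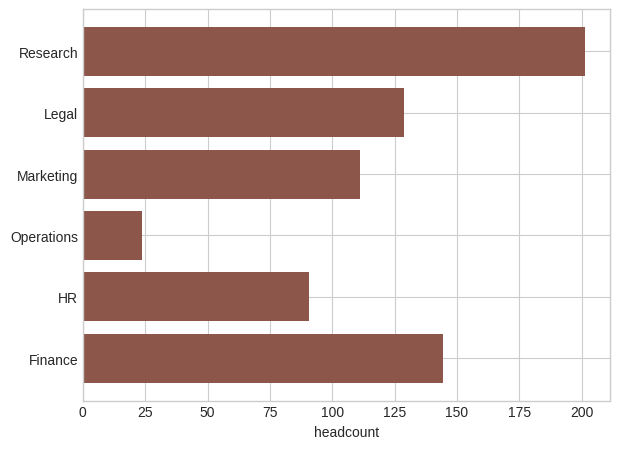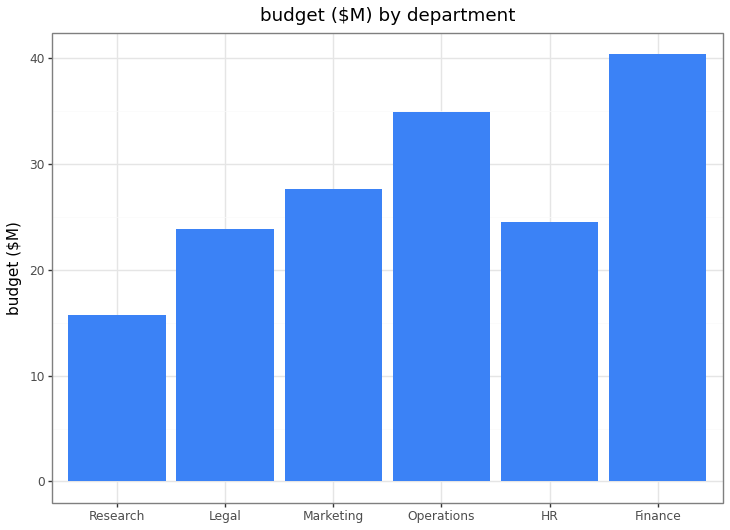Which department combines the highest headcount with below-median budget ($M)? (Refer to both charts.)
Chart 2 median budget ($M) ≈ 25; below-median departments: Research, Legal, HR. Among those, Research has the highest headcount (≈ 200).

Research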